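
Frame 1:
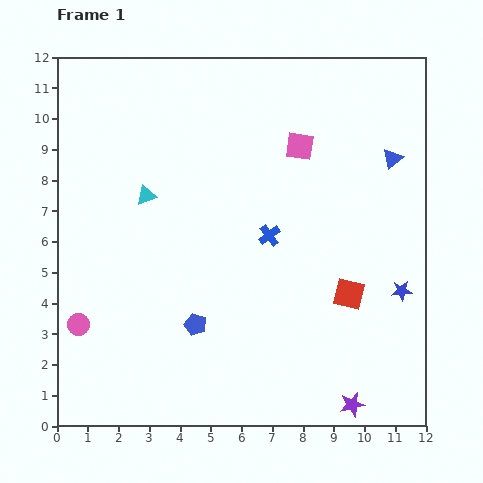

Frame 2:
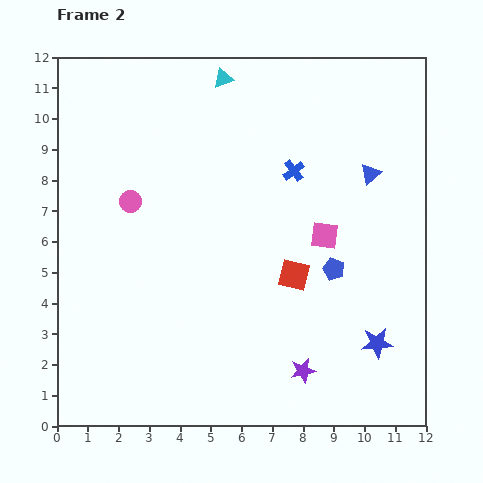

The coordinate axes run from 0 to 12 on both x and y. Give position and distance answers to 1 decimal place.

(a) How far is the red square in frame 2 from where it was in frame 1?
1.9

The red square moved from (9.5, 4.3) to (7.7, 4.9), a distance of √(1.8² + 0.6²) ≈ 1.9.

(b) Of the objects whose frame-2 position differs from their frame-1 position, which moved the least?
the blue triangle

(moved 0.9)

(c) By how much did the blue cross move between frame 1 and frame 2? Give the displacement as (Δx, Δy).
(0.8, 2.1)

The blue cross was at (6.9, 6.2) in frame 1 and (7.7, 8.3) in frame 2.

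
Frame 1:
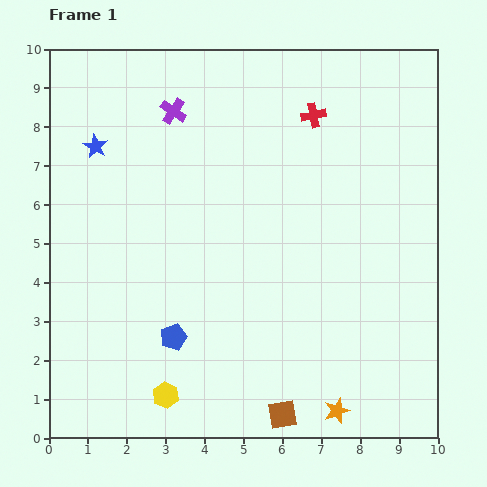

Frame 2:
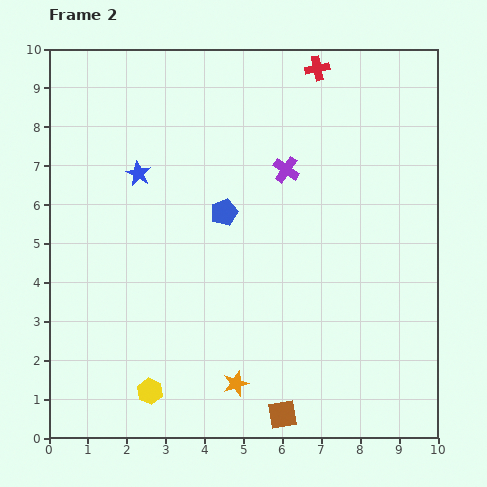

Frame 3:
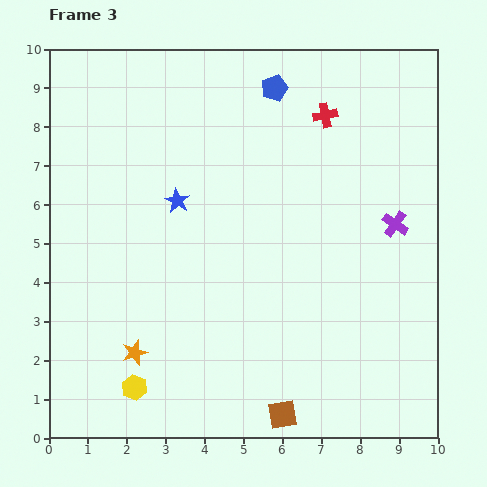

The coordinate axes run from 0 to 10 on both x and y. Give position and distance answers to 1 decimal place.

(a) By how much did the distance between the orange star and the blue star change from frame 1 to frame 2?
-3.2

Distance in frame 1: 9.2. Distance in frame 2: 6.0.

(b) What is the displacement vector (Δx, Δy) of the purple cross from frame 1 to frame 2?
(2.9, -1.5)

The purple cross was at (3.2, 8.4) in frame 1 and (6.1, 6.9) in frame 2.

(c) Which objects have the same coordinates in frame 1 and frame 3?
the brown square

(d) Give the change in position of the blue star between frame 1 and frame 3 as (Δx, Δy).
(2.1, -1.4)

The blue star was at (1.2, 7.5) in frame 1 and (3.3, 6.1) in frame 3.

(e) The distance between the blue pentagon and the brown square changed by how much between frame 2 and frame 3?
+3.0

Distance in frame 2: 5.4. Distance in frame 3: 8.4.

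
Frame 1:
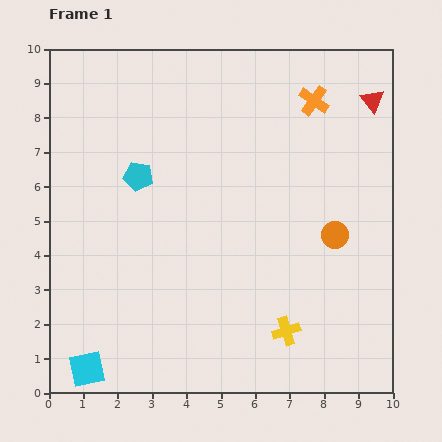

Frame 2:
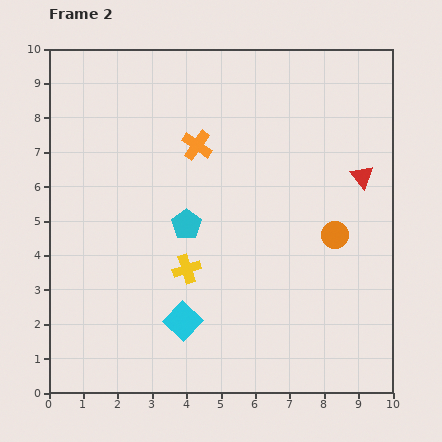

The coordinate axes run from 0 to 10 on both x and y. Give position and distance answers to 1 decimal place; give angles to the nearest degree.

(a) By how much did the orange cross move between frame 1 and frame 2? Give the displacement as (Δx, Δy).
(-3.4, -1.3)

The orange cross was at (7.7, 8.5) in frame 1 and (4.3, 7.2) in frame 2.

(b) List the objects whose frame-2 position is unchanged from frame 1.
the orange circle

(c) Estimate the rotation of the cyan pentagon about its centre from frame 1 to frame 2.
26° clockwise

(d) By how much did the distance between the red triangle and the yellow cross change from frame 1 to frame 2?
-1.4

Distance in frame 1: 7.2. Distance in frame 2: 5.8.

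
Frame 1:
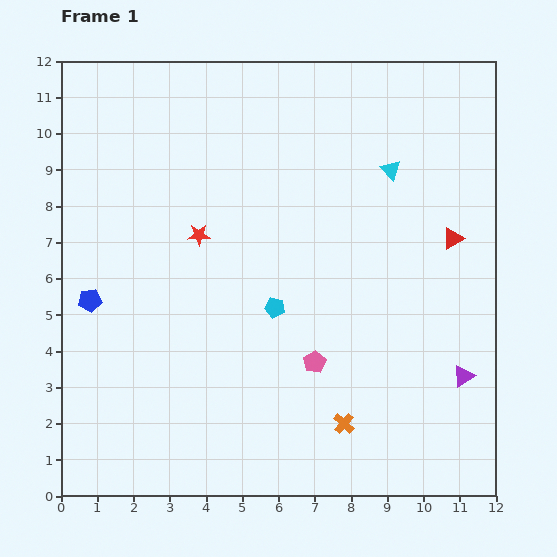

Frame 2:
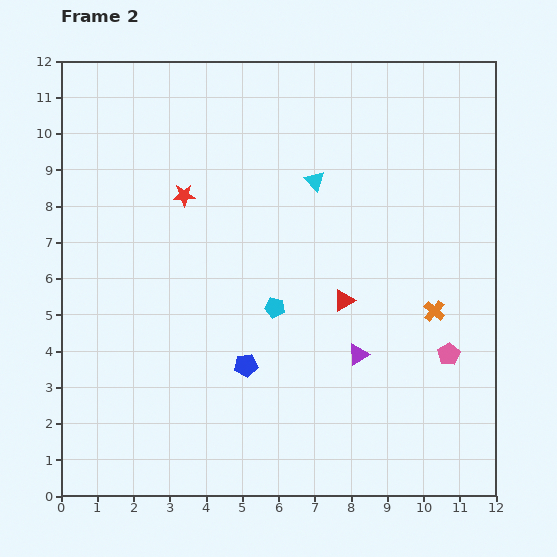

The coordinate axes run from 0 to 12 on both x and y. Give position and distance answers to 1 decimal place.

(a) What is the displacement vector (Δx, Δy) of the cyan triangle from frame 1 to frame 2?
(-2.1, -0.3)

The cyan triangle was at (9.1, 9.0) in frame 1 and (7.0, 8.7) in frame 2.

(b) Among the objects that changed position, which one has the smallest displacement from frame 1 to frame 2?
the red star

(moved 1.2)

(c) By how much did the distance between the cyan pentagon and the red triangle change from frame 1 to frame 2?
-3.4

Distance in frame 1: 5.3. Distance in frame 2: 1.9.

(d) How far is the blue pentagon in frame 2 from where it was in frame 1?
4.7

The blue pentagon moved from (0.8, 5.4) to (5.1, 3.6), a distance of √(4.3² + 1.8²) ≈ 4.7.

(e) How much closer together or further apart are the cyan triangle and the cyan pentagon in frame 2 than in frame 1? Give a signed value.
-1.3

Distance in frame 1: 5.0. Distance in frame 2: 3.7.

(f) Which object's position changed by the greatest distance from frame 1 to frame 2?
the blue pentagon

(moved 4.7; next 4.0)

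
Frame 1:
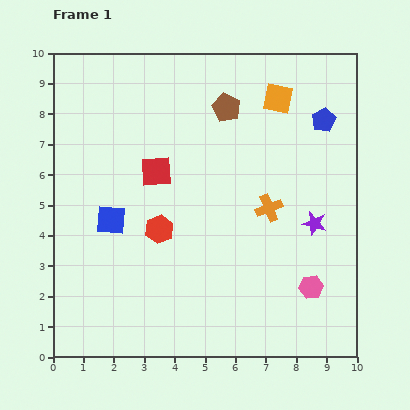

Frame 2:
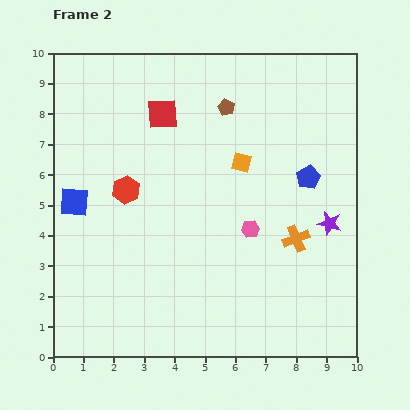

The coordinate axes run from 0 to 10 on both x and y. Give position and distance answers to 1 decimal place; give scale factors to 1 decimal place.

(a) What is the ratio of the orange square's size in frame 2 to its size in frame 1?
0.7×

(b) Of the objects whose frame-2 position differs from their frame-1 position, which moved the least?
the purple star

(moved 0.5)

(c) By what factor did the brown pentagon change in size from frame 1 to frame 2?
0.6×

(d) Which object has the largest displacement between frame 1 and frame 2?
the pink hexagon

(moved 2.8; next 2.4)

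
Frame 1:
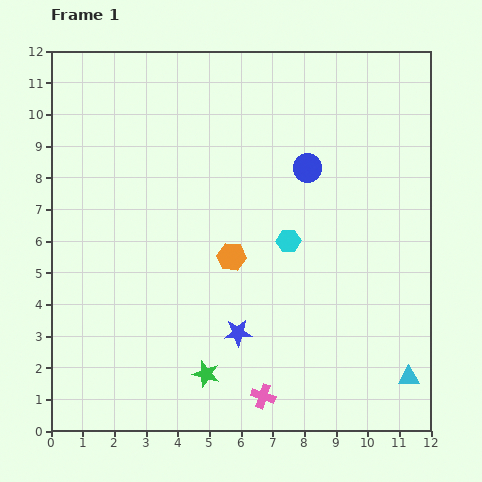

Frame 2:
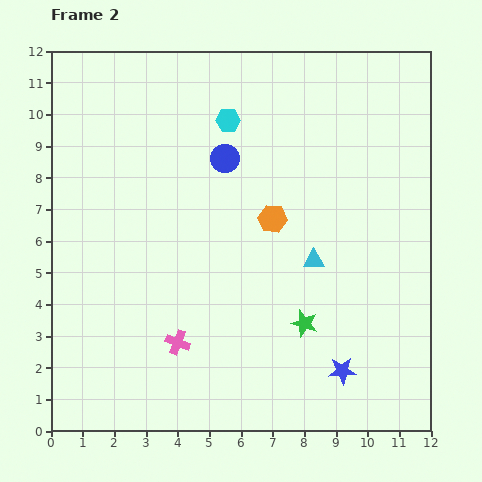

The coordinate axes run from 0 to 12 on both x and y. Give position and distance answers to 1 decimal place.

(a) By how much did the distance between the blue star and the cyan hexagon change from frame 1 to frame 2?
+5.4

Distance in frame 1: 3.3. Distance in frame 2: 8.7.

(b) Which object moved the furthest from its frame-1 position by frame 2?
the cyan triangle

(moved 4.8; next 4.2)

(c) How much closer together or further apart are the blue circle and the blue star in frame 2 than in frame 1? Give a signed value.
+2.1

Distance in frame 1: 5.6. Distance in frame 2: 7.7.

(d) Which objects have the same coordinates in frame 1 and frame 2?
none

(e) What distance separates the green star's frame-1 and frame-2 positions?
3.5

The green star moved from (4.9, 1.8) to (8.0, 3.4), a distance of √(3.1² + 1.6²) ≈ 3.5.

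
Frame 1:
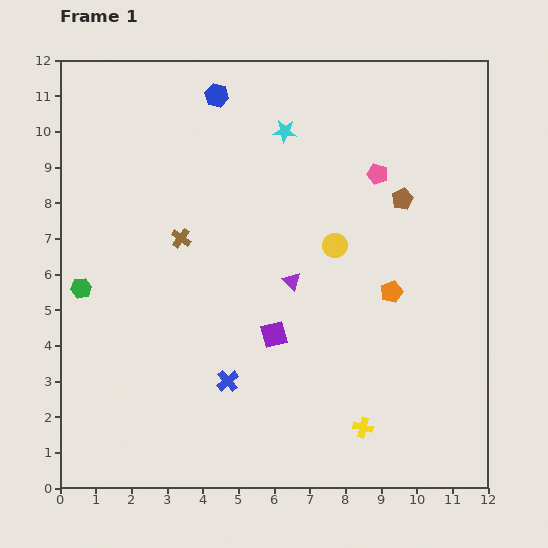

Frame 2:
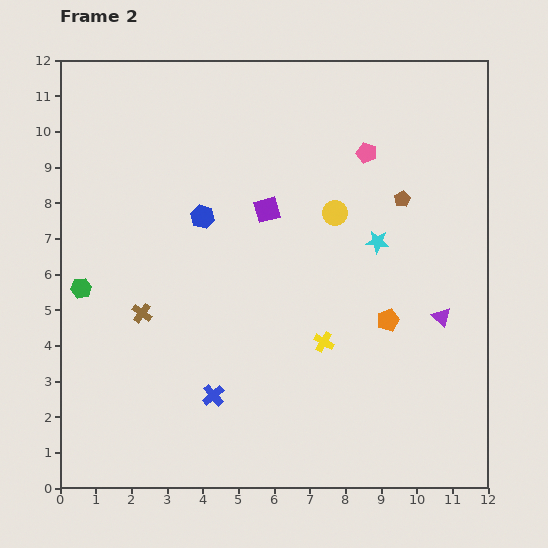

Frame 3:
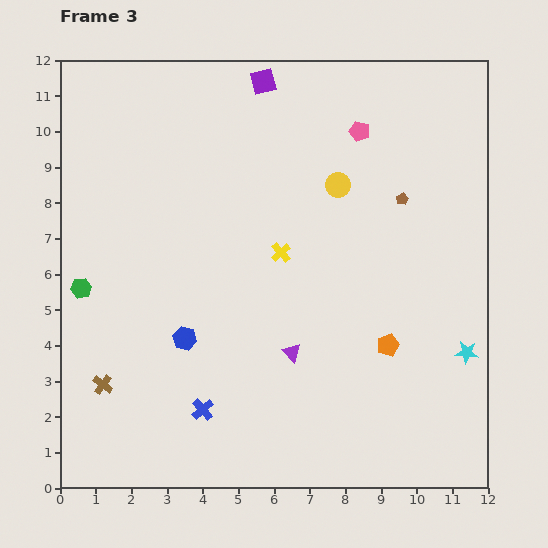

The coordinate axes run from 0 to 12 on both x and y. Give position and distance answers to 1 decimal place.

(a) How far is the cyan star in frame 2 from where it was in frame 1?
4.0

The cyan star moved from (6.3, 10.0) to (8.9, 6.9), a distance of √(2.6² + 3.1²) ≈ 4.0.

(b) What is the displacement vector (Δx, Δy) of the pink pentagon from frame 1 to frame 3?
(-0.5, 1.2)

The pink pentagon was at (8.9, 8.8) in frame 1 and (8.4, 10.0) in frame 3.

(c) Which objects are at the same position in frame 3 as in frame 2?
the green hexagon, the brown pentagon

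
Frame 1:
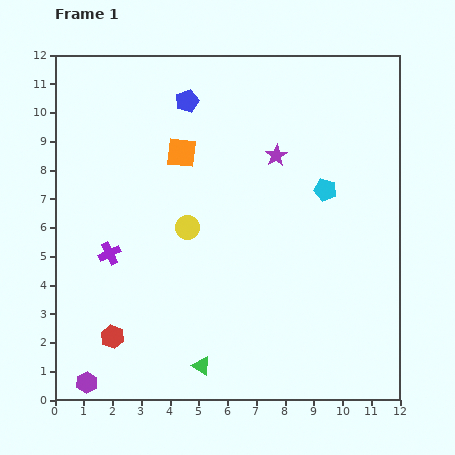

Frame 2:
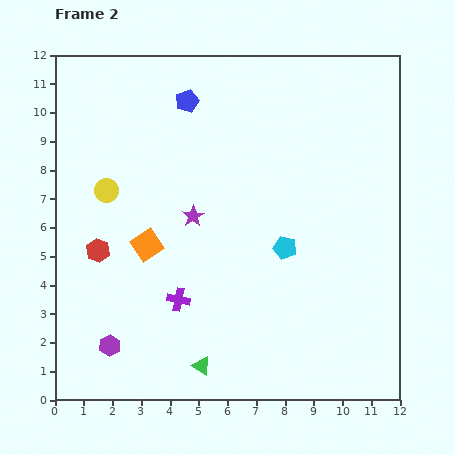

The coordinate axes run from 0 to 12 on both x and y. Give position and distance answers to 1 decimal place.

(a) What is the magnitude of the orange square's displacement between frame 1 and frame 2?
3.4

The orange square moved from (4.4, 8.6) to (3.2, 5.4), a distance of √(1.2² + 3.2²) ≈ 3.4.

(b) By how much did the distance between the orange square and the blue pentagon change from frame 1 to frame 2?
+3.4

Distance in frame 1: 1.8. Distance in frame 2: 5.2.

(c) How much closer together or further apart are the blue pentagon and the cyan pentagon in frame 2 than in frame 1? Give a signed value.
+0.4

Distance in frame 1: 5.7. Distance in frame 2: 6.1.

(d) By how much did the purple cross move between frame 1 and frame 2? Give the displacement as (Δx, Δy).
(2.4, -1.6)

The purple cross was at (1.9, 5.1) in frame 1 and (4.3, 3.5) in frame 2.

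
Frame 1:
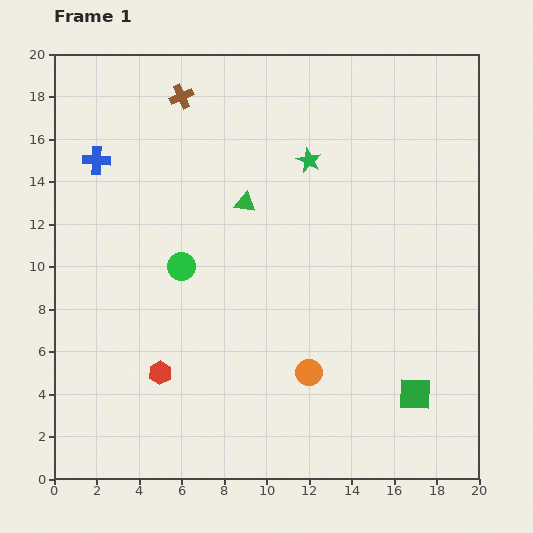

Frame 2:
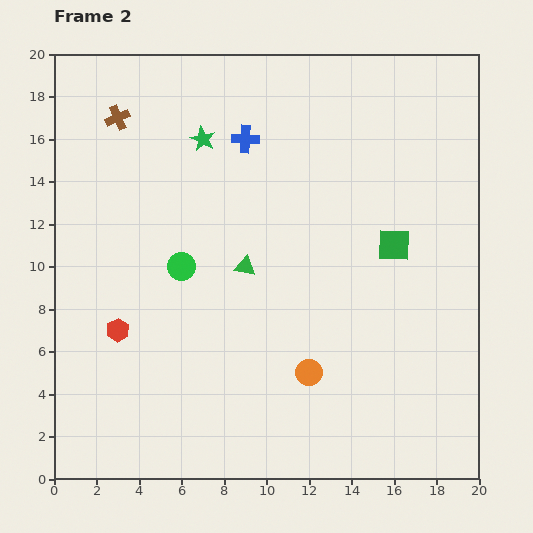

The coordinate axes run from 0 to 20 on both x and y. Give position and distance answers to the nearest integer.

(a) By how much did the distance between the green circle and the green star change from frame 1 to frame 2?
-2

Distance in frame 1: 8. Distance in frame 2: 6.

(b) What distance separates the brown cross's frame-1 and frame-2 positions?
3

The brown cross moved from (6, 18) to (3, 17), a distance of √(3² + 1²) ≈ 3.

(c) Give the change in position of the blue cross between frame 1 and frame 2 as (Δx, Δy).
(7, 1)

The blue cross was at (2, 15) in frame 1 and (9, 16) in frame 2.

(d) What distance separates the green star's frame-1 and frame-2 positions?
5

The green star moved from (12, 15) to (7, 16), a distance of √(5² + 1²) ≈ 5.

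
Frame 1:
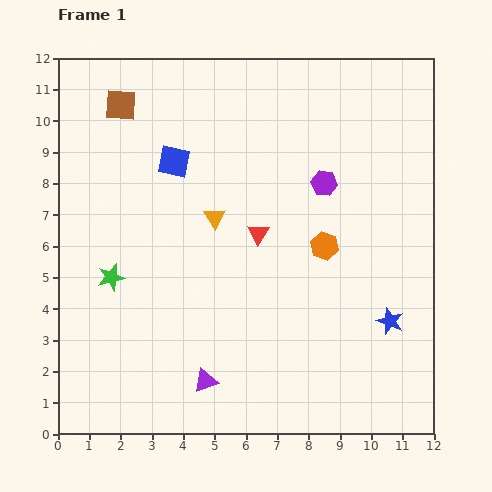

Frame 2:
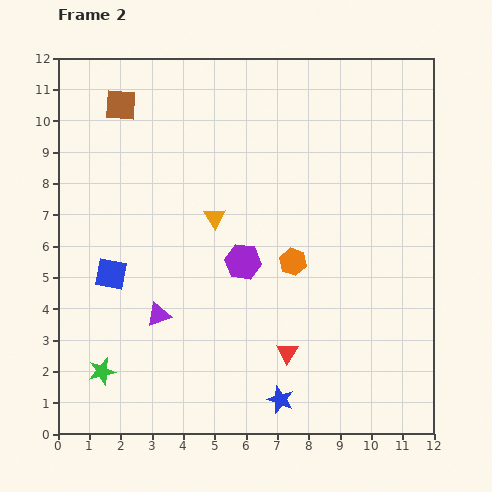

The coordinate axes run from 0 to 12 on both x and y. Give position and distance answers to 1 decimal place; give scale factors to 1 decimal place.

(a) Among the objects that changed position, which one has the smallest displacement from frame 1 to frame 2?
the orange hexagon

(moved 1.1)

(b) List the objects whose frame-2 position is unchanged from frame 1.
the orange triangle, the brown square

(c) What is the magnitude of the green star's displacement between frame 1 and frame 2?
3.0

The green star moved from (1.7, 5.0) to (1.4, 2.0), a distance of √(0.3² + 3.0²) ≈ 3.0.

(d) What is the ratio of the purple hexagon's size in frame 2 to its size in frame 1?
1.4×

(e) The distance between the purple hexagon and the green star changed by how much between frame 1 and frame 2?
-1.7

Distance in frame 1: 7.4. Distance in frame 2: 5.7.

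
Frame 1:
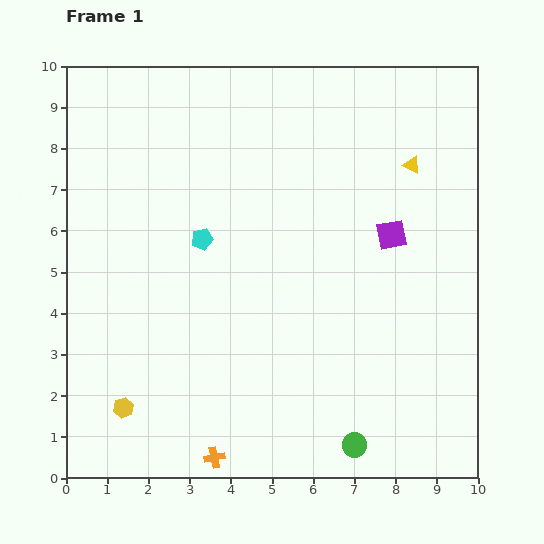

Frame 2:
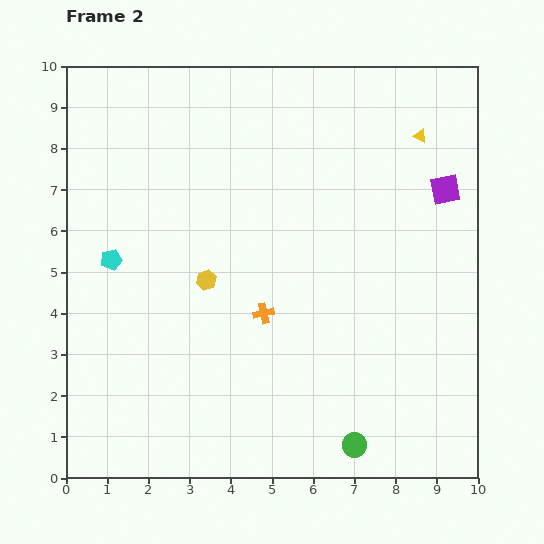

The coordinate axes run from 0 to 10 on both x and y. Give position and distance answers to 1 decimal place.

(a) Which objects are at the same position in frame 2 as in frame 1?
the green circle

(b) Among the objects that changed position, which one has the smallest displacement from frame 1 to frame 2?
the yellow triangle

(moved 0.7)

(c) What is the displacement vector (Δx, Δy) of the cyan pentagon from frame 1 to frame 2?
(-2.2, -0.5)

The cyan pentagon was at (3.3, 5.8) in frame 1 and (1.1, 5.3) in frame 2.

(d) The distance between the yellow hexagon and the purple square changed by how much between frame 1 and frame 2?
-1.5

Distance in frame 1: 7.7. Distance in frame 2: 6.2.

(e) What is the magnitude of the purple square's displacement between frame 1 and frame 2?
1.7

The purple square moved from (7.9, 5.9) to (9.2, 7.0), a distance of √(1.3² + 1.1²) ≈ 1.7.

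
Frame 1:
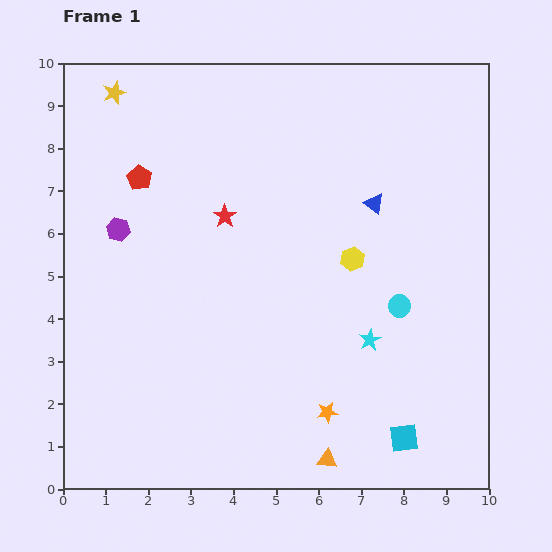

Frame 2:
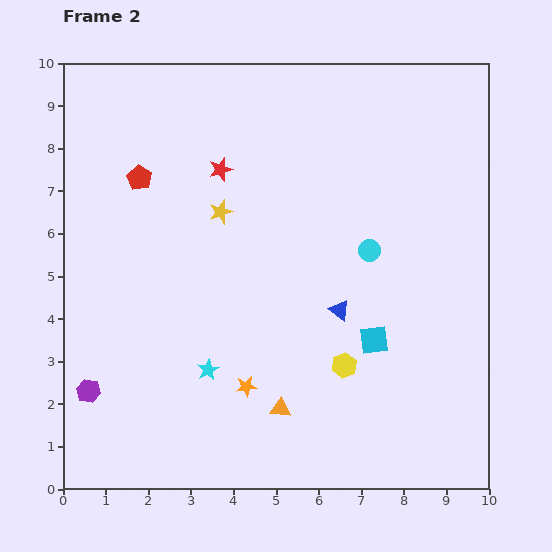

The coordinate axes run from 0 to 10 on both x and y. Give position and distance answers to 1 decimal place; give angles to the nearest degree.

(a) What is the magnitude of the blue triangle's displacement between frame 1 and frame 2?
2.6

The blue triangle moved from (7.3, 6.7) to (6.5, 4.2), a distance of √(0.8² + 2.5²) ≈ 2.6.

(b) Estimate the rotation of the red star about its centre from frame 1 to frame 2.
20° clockwise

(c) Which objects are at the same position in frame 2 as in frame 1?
the red pentagon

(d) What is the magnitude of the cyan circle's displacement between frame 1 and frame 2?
1.5

The cyan circle moved from (7.9, 4.3) to (7.2, 5.6), a distance of √(0.7² + 1.3²) ≈ 1.5.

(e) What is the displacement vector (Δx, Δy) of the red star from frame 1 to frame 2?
(-0.1, 1.1)

The red star was at (3.8, 6.4) in frame 1 and (3.7, 7.5) in frame 2.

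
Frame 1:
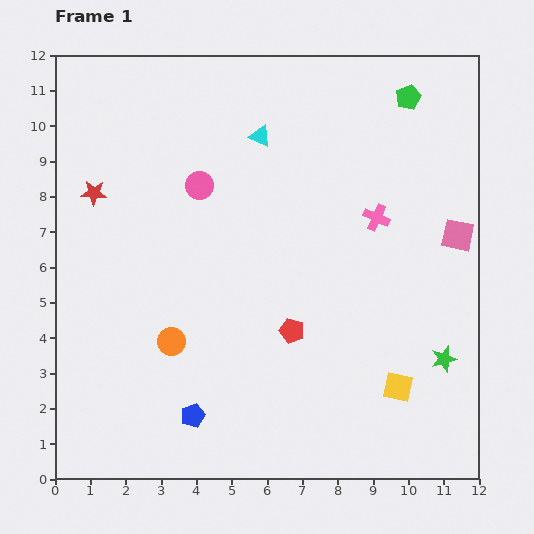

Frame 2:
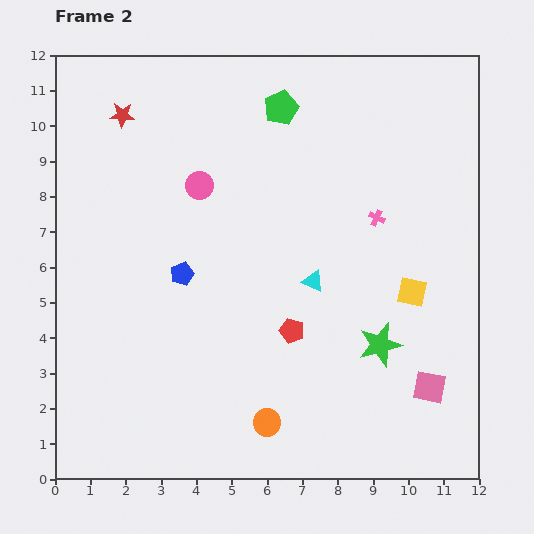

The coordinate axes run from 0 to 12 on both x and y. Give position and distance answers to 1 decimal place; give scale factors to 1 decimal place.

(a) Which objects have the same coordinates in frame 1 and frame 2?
the pink cross, the red pentagon, the pink circle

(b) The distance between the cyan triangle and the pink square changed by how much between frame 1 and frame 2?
-1.8

Distance in frame 1: 6.3. Distance in frame 2: 4.5.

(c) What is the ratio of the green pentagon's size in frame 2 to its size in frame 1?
1.4×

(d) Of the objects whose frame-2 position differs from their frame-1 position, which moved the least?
the green star

(moved 1.8)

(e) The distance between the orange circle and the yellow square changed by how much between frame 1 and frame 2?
-1.0

Distance in frame 1: 6.5. Distance in frame 2: 5.5.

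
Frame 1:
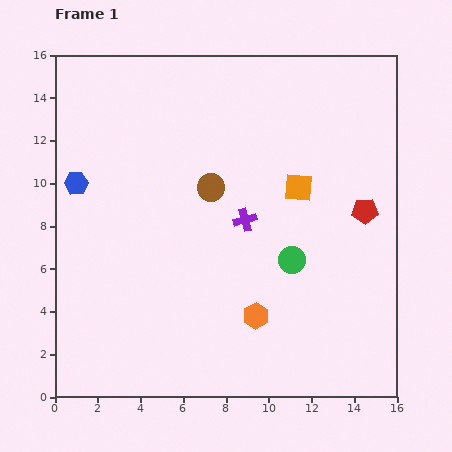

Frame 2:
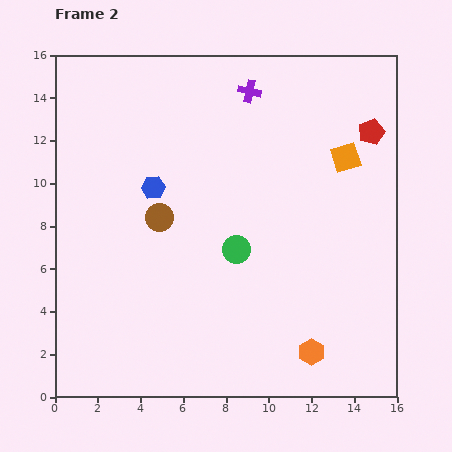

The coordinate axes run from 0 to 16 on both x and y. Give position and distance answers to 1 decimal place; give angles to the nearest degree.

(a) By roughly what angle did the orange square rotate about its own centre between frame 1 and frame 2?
21° counter-clockwise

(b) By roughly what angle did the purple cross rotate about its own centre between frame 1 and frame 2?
29° clockwise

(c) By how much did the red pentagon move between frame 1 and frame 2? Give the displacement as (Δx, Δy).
(0.3, 3.7)

The red pentagon was at (14.5, 8.7) in frame 1 and (14.8, 12.4) in frame 2.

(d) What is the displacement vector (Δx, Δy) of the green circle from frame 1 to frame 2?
(-2.6, 0.5)

The green circle was at (11.1, 6.4) in frame 1 and (8.5, 6.9) in frame 2.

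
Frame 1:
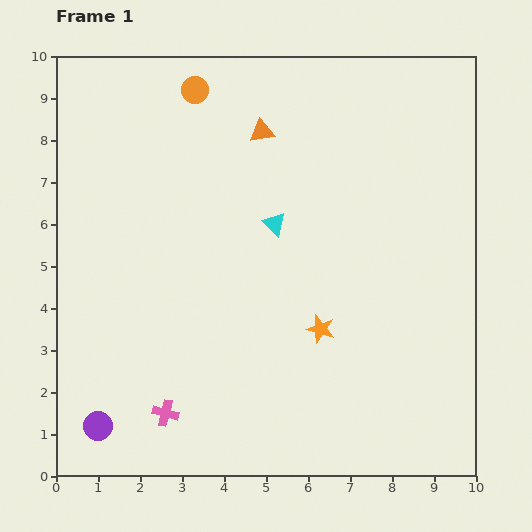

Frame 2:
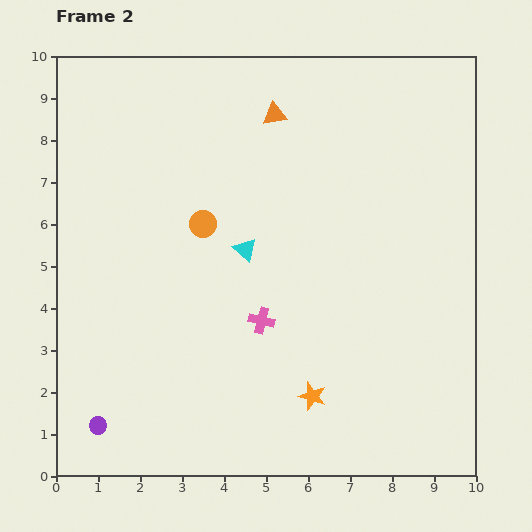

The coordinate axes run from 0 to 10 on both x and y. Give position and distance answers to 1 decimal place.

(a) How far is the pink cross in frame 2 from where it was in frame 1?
3.2

The pink cross moved from (2.6, 1.5) to (4.9, 3.7), a distance of √(2.3² + 2.2²) ≈ 3.2.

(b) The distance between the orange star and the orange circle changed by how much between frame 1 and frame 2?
-1.5

Distance in frame 1: 6.4. Distance in frame 2: 4.9.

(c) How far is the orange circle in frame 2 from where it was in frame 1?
3.2

The orange circle moved from (3.3, 9.2) to (3.5, 6.0), a distance of √(0.2² + 3.2²) ≈ 3.2.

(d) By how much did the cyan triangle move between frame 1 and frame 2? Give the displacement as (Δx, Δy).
(-0.7, -0.6)

The cyan triangle was at (5.2, 6.0) in frame 1 and (4.5, 5.4) in frame 2.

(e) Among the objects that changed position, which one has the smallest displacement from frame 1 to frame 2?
the orange triangle

(moved 0.5)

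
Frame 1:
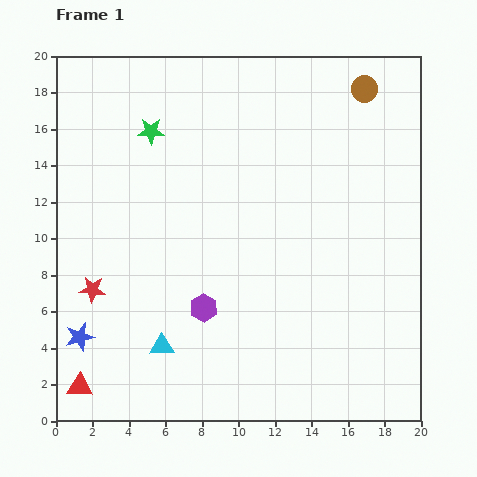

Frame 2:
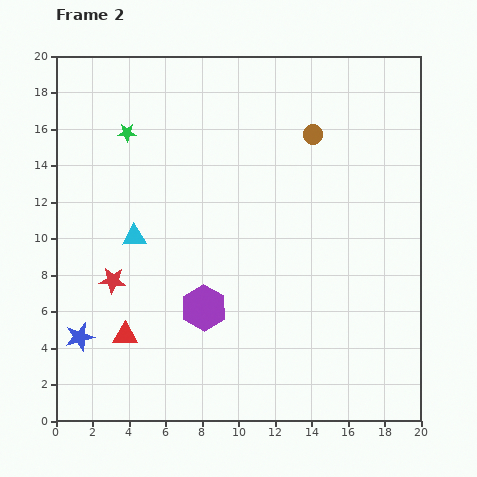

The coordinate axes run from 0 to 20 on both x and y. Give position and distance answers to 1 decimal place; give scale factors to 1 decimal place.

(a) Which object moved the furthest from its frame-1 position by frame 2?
the cyan triangle

(moved 6.2; next 3.8)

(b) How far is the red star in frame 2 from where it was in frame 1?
1.2

The red star moved from (2.0, 7.2) to (3.1, 7.7), a distance of √(1.1² + 0.5²) ≈ 1.2.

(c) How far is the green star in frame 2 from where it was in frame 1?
1.3

The green star moved from (5.2, 15.9) to (3.9, 15.8), a distance of √(1.3² + 0.1²) ≈ 1.3.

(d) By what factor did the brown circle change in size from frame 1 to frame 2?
0.7×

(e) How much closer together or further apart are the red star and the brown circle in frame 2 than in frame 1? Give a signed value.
-4.9

Distance in frame 1: 18.5. Distance in frame 2: 13.6.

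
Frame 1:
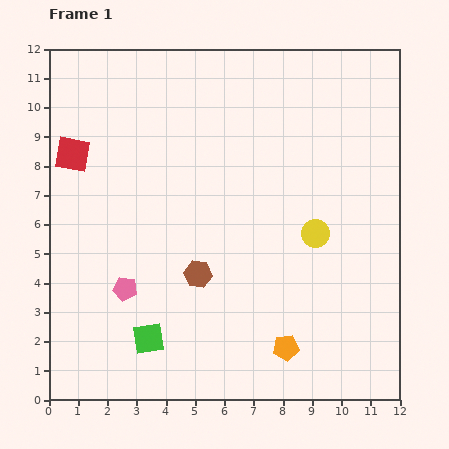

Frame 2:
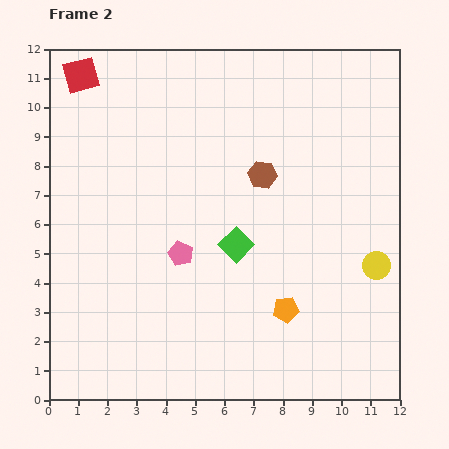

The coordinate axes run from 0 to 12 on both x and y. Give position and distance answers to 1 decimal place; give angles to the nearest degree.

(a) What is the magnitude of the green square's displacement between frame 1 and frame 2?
4.4

The green square moved from (3.4, 2.1) to (6.4, 5.3), a distance of √(3.0² + 3.2²) ≈ 4.4.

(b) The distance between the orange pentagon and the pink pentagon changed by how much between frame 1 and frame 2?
-1.8

Distance in frame 1: 5.9. Distance in frame 2: 4.1.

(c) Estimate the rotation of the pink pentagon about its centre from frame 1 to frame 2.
15° clockwise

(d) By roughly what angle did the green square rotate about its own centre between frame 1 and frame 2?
35° counter-clockwise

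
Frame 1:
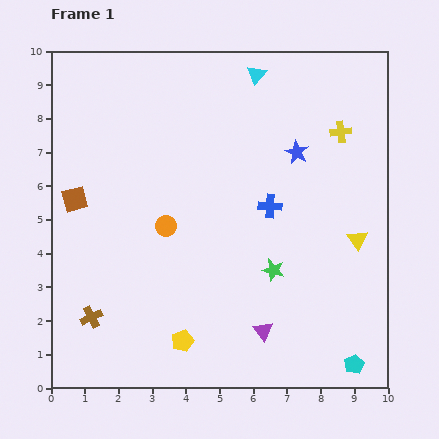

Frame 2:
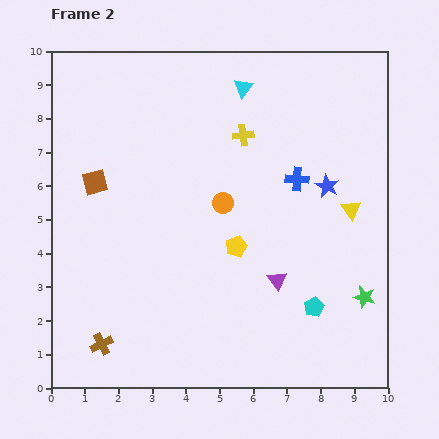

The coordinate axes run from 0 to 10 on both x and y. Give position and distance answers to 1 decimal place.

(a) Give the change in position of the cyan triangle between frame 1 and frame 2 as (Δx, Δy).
(-0.4, -0.4)

The cyan triangle was at (6.1, 9.3) in frame 1 and (5.7, 8.9) in frame 2.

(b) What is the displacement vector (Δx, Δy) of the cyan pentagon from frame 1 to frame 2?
(-1.2, 1.7)

The cyan pentagon was at (9.0, 0.7) in frame 1 and (7.8, 2.4) in frame 2.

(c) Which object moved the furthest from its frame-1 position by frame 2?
the yellow pentagon

(moved 3.2; next 2.9)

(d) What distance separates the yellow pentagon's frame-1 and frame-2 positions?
3.2

The yellow pentagon moved from (3.9, 1.4) to (5.5, 4.2), a distance of √(1.6² + 2.8²) ≈ 3.2.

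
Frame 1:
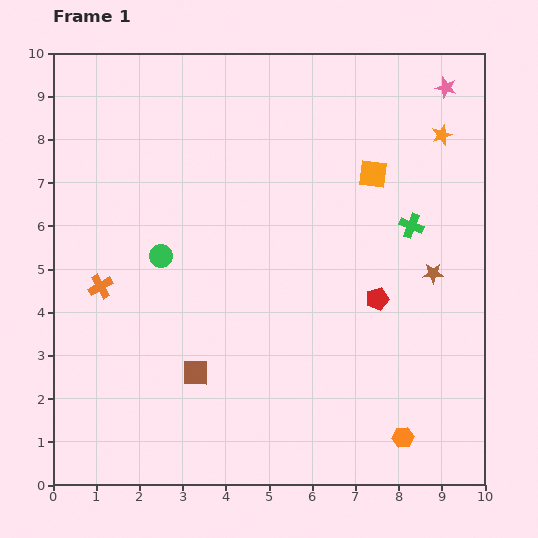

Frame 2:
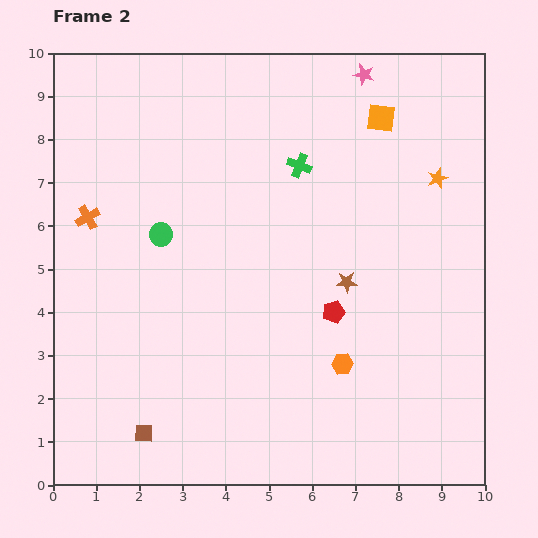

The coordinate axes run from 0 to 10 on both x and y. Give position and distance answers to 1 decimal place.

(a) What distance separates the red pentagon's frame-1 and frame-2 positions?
1.0

The red pentagon moved from (7.5, 4.3) to (6.5, 4.0), a distance of √(1.0² + 0.3²) ≈ 1.0.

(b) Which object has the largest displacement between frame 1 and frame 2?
the green cross

(moved 3.0; next 2.2)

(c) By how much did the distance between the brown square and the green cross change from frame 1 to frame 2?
+1.2

Distance in frame 1: 6.0. Distance in frame 2: 7.2.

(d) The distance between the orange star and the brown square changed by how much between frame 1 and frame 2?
+1.1

Distance in frame 1: 7.9. Distance in frame 2: 9.0.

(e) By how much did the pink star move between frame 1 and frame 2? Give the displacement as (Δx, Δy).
(-1.9, 0.3)

The pink star was at (9.1, 9.2) in frame 1 and (7.2, 9.5) in frame 2.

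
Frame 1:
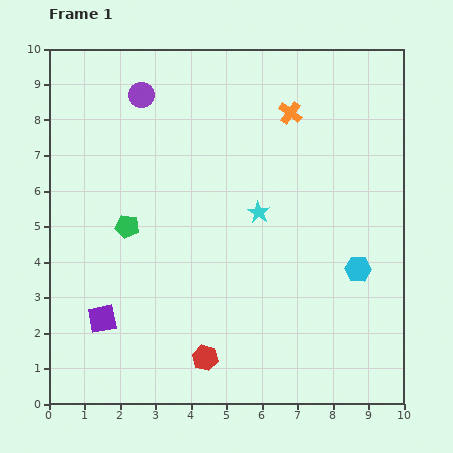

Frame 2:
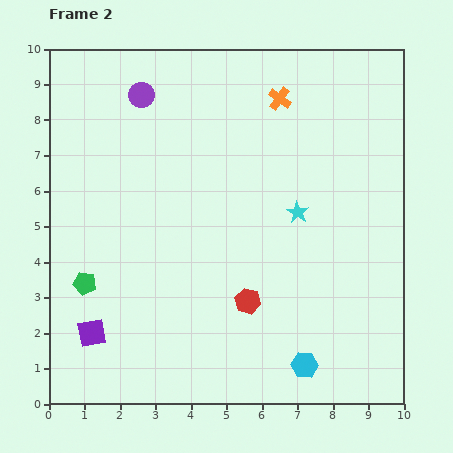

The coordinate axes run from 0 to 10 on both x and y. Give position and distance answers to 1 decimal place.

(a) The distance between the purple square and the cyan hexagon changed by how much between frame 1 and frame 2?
-1.2

Distance in frame 1: 7.3. Distance in frame 2: 6.1.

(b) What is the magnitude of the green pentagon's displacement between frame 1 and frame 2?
2.0

The green pentagon moved from (2.2, 5.0) to (1.0, 3.4), a distance of √(1.2² + 1.6²) ≈ 2.0.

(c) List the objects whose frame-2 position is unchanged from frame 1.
the purple circle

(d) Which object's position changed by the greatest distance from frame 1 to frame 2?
the cyan hexagon

(moved 3.1; next 2.0)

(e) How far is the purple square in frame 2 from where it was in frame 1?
0.5

The purple square moved from (1.5, 2.4) to (1.2, 2.0), a distance of √(0.3² + 0.4²) ≈ 0.5.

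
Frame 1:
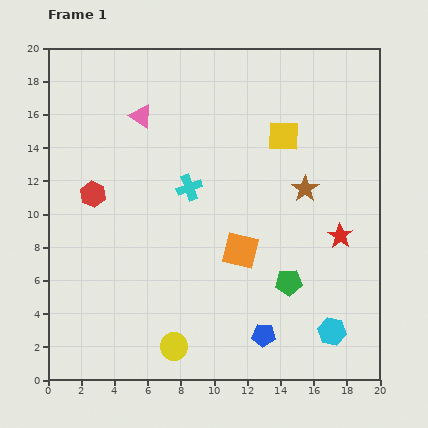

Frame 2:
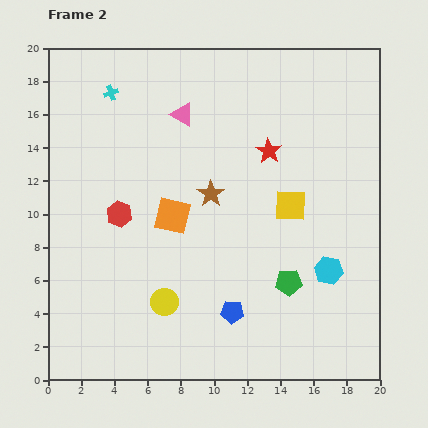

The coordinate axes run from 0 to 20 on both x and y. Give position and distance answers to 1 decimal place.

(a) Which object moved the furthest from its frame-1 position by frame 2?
the cyan cross

(moved 7.4; next 6.7)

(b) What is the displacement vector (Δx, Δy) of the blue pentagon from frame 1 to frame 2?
(-1.9, 1.4)

The blue pentagon was at (13.0, 2.7) in frame 1 and (11.1, 4.1) in frame 2.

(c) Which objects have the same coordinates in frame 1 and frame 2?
the green pentagon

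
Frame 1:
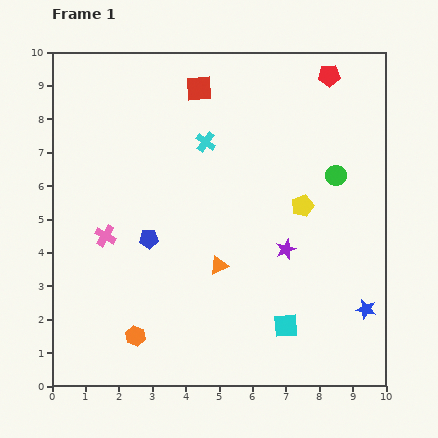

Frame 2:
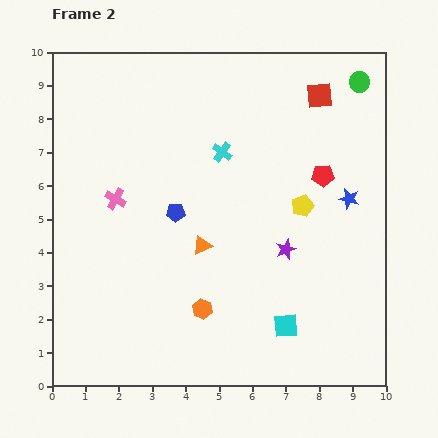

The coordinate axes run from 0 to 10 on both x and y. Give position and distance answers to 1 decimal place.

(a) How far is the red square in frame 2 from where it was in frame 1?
3.6

The red square moved from (4.4, 8.9) to (8.0, 8.7), a distance of √(3.6² + 0.2²) ≈ 3.6.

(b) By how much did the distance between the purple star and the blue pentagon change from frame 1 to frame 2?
-0.6

Distance in frame 1: 4.1. Distance in frame 2: 3.5.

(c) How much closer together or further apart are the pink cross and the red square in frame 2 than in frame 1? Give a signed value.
+1.6

Distance in frame 1: 5.2. Distance in frame 2: 6.8.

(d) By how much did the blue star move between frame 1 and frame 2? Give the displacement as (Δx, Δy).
(-0.5, 3.3)

The blue star was at (9.4, 2.3) in frame 1 and (8.9, 5.6) in frame 2.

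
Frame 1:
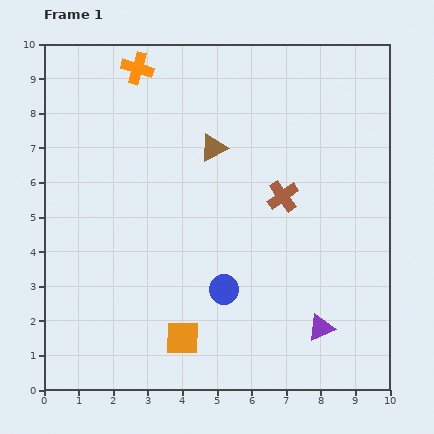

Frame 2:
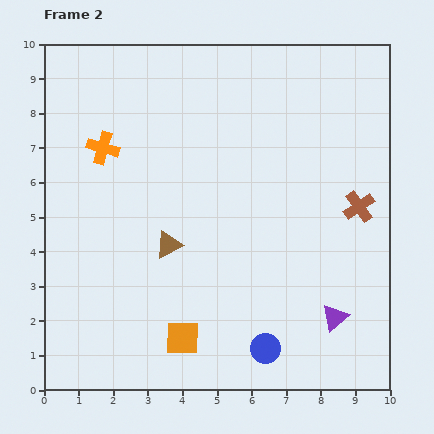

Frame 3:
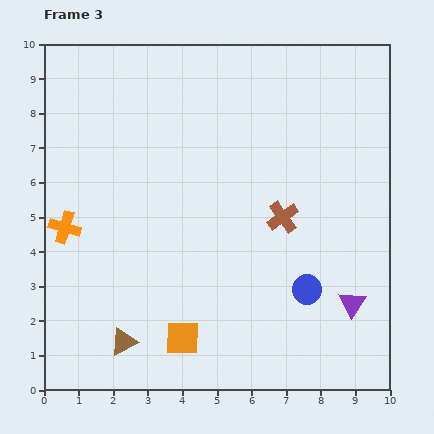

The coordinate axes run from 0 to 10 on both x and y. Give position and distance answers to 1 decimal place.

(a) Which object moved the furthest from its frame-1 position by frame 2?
the brown triangle

(moved 3.1; next 2.5)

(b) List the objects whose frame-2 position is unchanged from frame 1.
the orange square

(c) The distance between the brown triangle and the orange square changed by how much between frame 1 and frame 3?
-3.9

Distance in frame 1: 5.6. Distance in frame 3: 1.7.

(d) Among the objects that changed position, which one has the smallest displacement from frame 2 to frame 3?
the purple triangle

(moved 0.6)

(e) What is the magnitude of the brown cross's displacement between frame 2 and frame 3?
2.2

The brown cross moved from (9.1, 5.3) to (6.9, 5.0), a distance of √(2.2² + 0.3²) ≈ 2.2.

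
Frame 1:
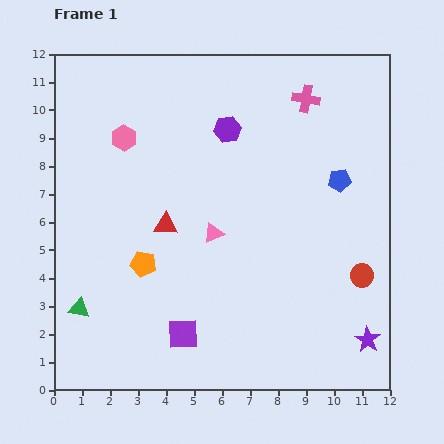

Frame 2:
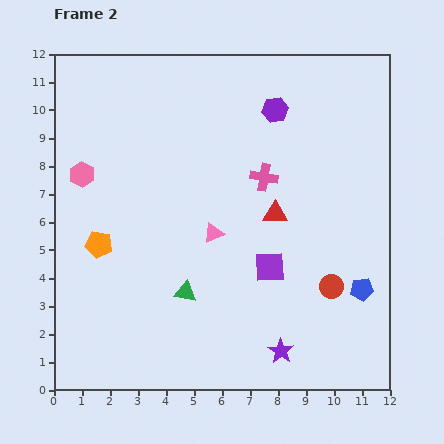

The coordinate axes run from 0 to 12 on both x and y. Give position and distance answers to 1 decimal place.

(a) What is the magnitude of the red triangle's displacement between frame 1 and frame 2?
3.9

The red triangle moved from (4.0, 5.9) to (7.9, 6.3), a distance of √(3.9² + 0.4²) ≈ 3.9.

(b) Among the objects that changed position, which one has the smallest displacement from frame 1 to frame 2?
the red circle

(moved 1.2)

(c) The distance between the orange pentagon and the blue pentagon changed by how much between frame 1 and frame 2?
+1.9

Distance in frame 1: 7.6. Distance in frame 2: 9.5.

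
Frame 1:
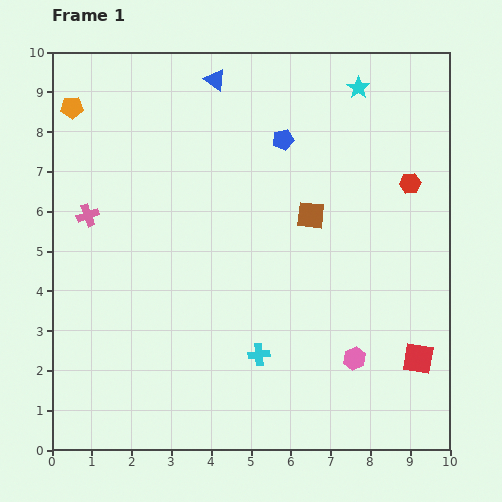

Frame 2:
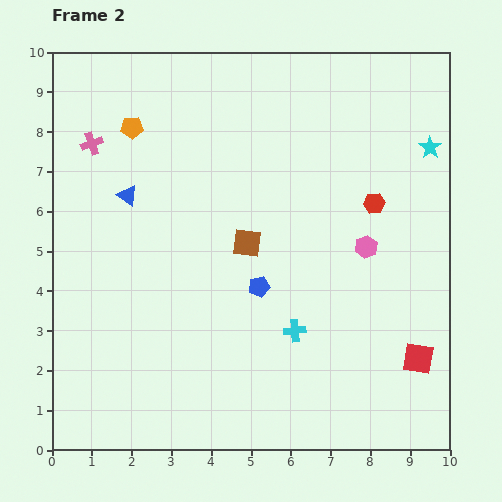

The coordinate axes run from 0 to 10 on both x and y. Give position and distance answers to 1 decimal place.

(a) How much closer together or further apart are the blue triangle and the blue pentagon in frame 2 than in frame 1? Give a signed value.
+1.7

Distance in frame 1: 2.3. Distance in frame 2: 4.0.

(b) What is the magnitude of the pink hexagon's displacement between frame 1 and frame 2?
2.8

The pink hexagon moved from (7.6, 2.3) to (7.9, 5.1), a distance of √(0.3² + 2.8²) ≈ 2.8.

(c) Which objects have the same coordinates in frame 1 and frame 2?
the red square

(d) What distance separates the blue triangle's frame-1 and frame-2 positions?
3.6

The blue triangle moved from (4.1, 9.3) to (1.9, 6.4), a distance of √(2.2² + 2.9²) ≈ 3.6.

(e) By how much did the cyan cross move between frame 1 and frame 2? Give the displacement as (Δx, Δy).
(0.9, 0.6)

The cyan cross was at (5.2, 2.4) in frame 1 and (6.1, 3.0) in frame 2.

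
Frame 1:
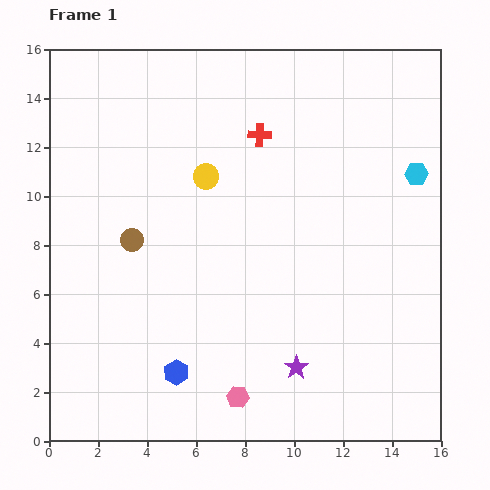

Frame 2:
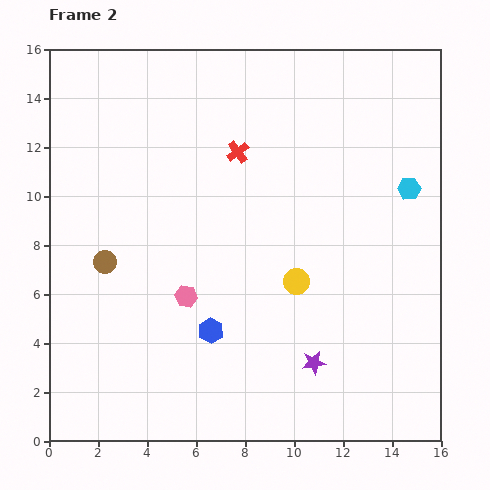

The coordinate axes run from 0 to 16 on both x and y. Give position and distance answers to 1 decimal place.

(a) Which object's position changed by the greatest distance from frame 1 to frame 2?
the yellow circle

(moved 5.7; next 4.6)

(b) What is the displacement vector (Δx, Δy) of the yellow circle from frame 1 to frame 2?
(3.7, -4.3)

The yellow circle was at (6.4, 10.8) in frame 1 and (10.1, 6.5) in frame 2.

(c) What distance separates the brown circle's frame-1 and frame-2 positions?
1.4

The brown circle moved from (3.4, 8.2) to (2.3, 7.3), a distance of √(1.1² + 0.9²) ≈ 1.4.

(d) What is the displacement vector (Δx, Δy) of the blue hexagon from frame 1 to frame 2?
(1.4, 1.7)

The blue hexagon was at (5.2, 2.8) in frame 1 and (6.6, 4.5) in frame 2.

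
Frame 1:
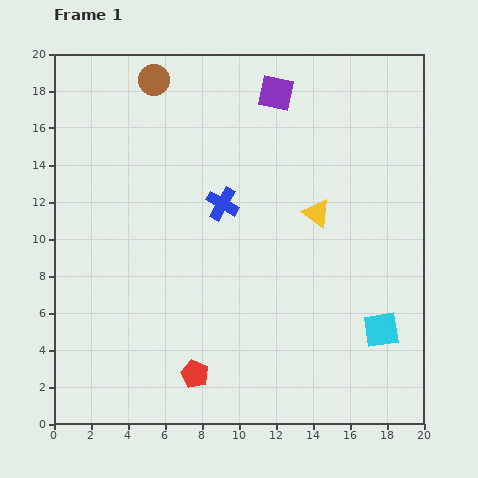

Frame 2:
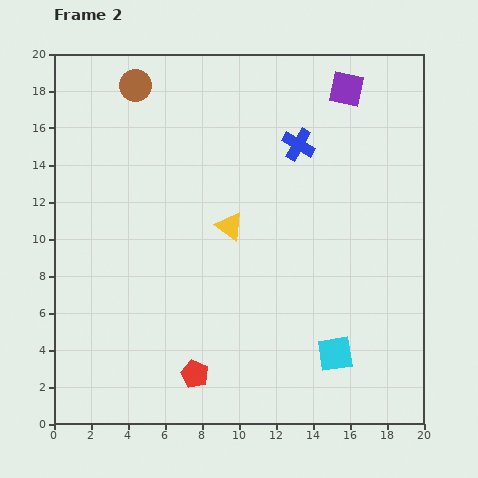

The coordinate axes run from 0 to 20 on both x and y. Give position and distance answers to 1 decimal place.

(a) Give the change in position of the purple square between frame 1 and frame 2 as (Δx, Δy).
(3.8, 0.2)

The purple square was at (12.0, 17.9) in frame 1 and (15.8, 18.1) in frame 2.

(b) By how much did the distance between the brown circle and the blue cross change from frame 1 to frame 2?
+1.7

Distance in frame 1: 7.7. Distance in frame 2: 9.4.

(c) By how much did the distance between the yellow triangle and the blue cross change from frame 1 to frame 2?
+0.6

Distance in frame 1: 5.1. Distance in frame 2: 5.7.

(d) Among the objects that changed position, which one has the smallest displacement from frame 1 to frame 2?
the brown circle

(moved 1.0)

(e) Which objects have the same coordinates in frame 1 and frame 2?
the red pentagon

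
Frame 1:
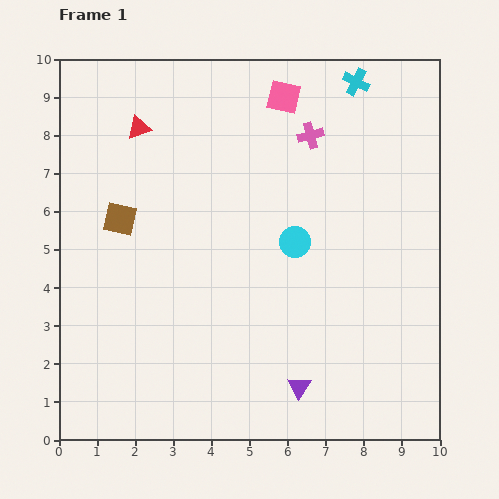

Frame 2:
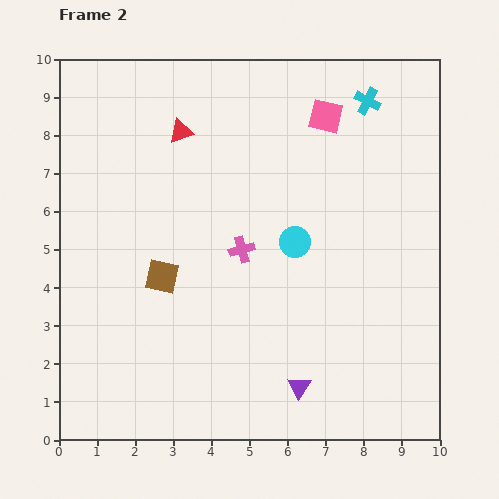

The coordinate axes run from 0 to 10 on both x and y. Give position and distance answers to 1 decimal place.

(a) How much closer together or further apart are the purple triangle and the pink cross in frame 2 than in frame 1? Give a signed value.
-2.7

Distance in frame 1: 6.6. Distance in frame 2: 3.9.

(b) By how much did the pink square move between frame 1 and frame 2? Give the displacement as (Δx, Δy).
(1.1, -0.5)

The pink square was at (5.9, 9.0) in frame 1 and (7.0, 8.5) in frame 2.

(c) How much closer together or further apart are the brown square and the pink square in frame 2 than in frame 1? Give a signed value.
+0.6

Distance in frame 1: 5.4. Distance in frame 2: 6.0.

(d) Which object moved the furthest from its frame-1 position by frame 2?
the pink cross

(moved 3.5; next 1.9)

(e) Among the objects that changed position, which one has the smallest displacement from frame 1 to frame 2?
the cyan cross

(moved 0.6)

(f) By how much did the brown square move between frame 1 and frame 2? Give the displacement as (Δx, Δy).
(1.1, -1.5)

The brown square was at (1.6, 5.8) in frame 1 and (2.7, 4.3) in frame 2.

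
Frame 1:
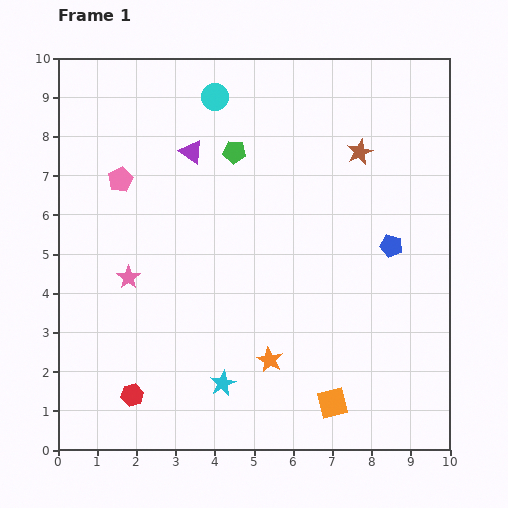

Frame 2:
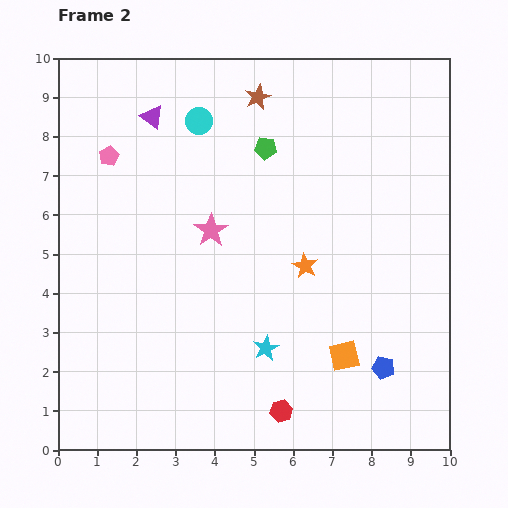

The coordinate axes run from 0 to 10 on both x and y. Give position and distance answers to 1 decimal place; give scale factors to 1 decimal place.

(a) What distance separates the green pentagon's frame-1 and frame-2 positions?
0.8

The green pentagon moved from (4.5, 7.6) to (5.3, 7.7), a distance of √(0.8² + 0.1²) ≈ 0.8.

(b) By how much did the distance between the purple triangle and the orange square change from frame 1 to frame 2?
+0.5

Distance in frame 1: 7.3. Distance in frame 2: 7.8.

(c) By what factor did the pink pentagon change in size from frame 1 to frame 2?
0.8×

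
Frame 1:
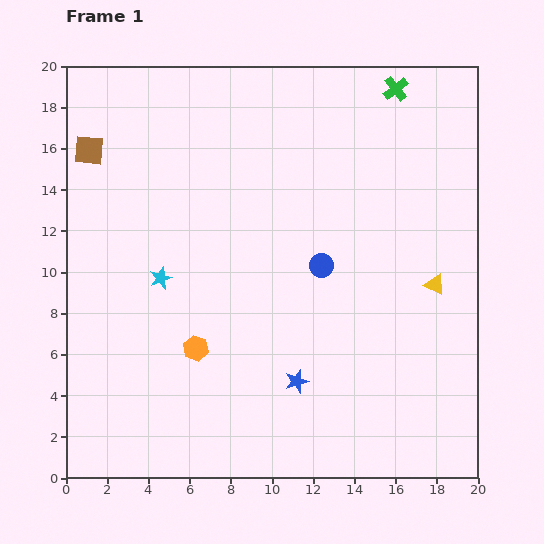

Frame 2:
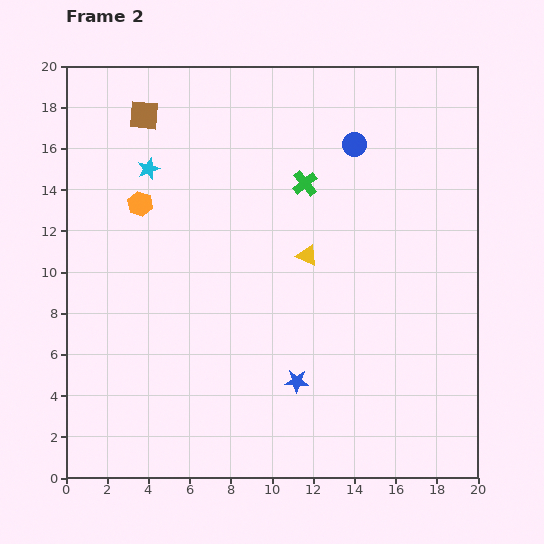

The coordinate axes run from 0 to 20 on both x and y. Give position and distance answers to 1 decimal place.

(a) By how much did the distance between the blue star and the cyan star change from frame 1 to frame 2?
+4.3

Distance in frame 1: 8.3. Distance in frame 2: 12.6.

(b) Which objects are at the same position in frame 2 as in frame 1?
the blue star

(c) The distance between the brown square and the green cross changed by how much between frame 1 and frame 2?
-6.7

Distance in frame 1: 15.2. Distance in frame 2: 8.5.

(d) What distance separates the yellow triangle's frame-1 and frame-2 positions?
6.4

The yellow triangle moved from (17.9, 9.4) to (11.7, 10.8), a distance of √(6.2² + 1.4²) ≈ 6.4.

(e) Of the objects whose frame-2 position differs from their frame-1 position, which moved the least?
the brown square

(moved 3.2)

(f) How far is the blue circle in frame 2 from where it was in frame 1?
6.1

The blue circle moved from (12.4, 10.3) to (14.0, 16.2), a distance of √(1.6² + 5.9²) ≈ 6.1.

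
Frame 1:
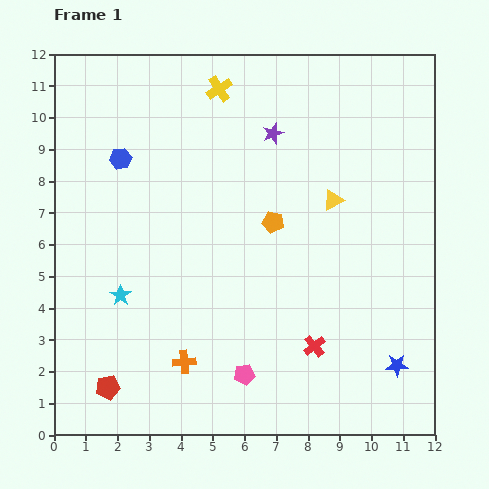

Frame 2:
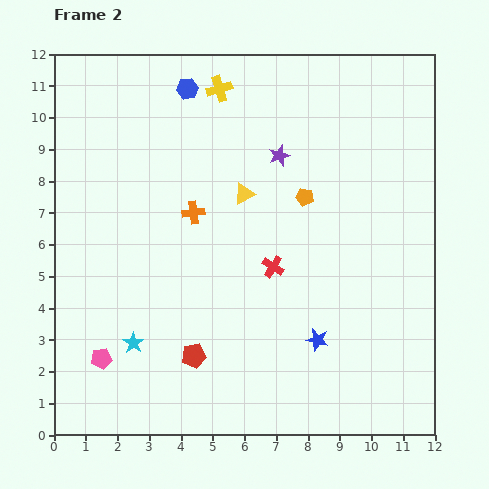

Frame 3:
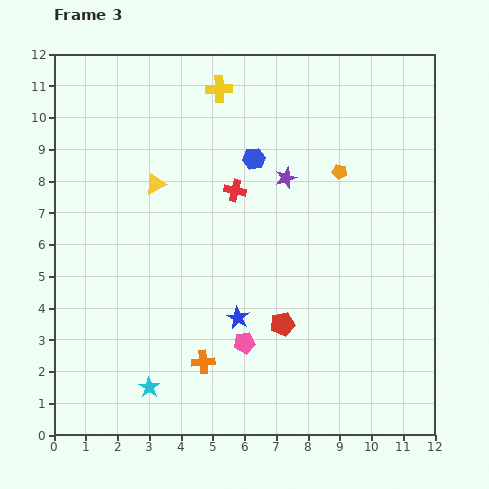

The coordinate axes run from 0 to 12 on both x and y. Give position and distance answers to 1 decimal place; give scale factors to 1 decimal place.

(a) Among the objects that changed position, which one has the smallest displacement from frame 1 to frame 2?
the purple star

(moved 0.7)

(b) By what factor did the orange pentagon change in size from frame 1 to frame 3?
0.7×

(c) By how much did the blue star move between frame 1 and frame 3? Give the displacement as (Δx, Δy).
(-5.0, 1.5)

The blue star was at (10.8, 2.2) in frame 1 and (5.8, 3.7) in frame 3.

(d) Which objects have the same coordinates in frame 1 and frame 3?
the yellow cross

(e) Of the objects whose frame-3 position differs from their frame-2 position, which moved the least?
the purple star

(moved 0.7)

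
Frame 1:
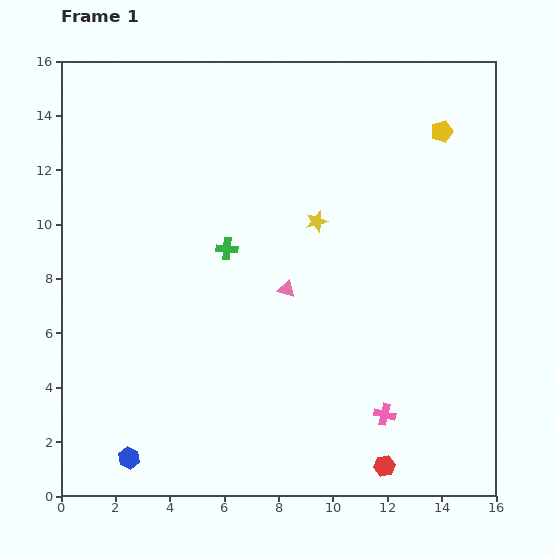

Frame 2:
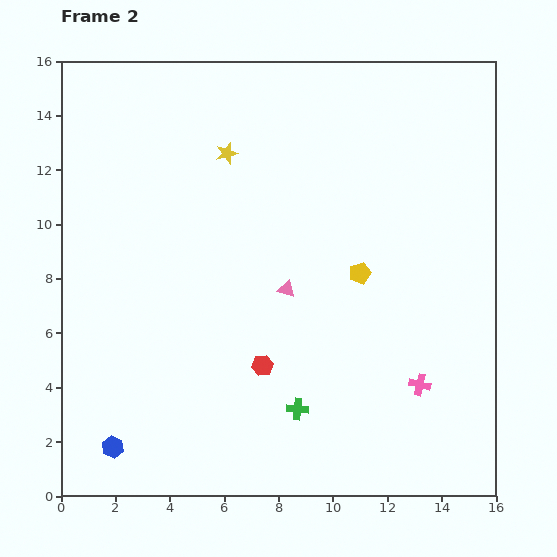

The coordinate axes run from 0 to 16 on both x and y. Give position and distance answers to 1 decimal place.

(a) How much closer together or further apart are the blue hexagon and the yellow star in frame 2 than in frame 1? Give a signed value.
+0.5

Distance in frame 1: 11.1. Distance in frame 2: 11.6.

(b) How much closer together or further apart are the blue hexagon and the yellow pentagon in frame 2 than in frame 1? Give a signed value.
-5.5

Distance in frame 1: 16.6. Distance in frame 2: 11.1.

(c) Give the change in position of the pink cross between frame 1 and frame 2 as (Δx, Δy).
(1.3, 1.1)

The pink cross was at (11.9, 3.0) in frame 1 and (13.2, 4.1) in frame 2.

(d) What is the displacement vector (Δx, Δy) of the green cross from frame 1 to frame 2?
(2.6, -5.9)

The green cross was at (6.1, 9.1) in frame 1 and (8.7, 3.2) in frame 2.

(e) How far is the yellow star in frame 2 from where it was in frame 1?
4.1

The yellow star moved from (9.4, 10.1) to (6.1, 12.6), a distance of √(3.3² + 2.5²) ≈ 4.1.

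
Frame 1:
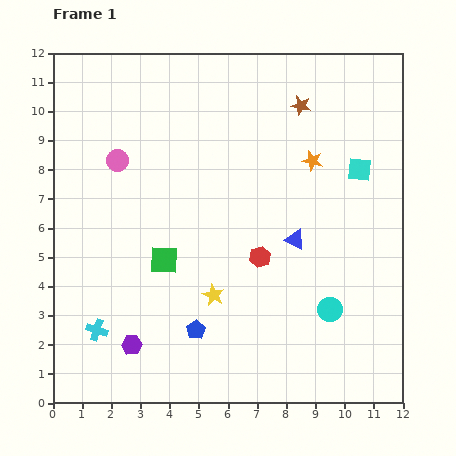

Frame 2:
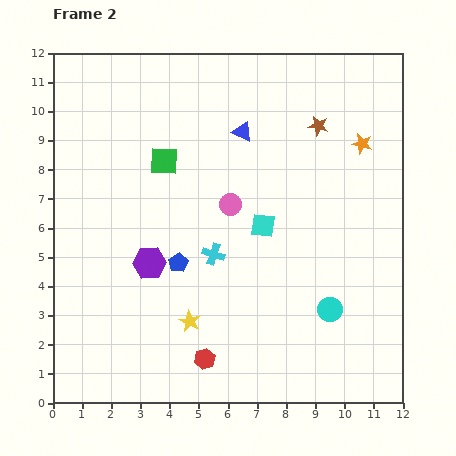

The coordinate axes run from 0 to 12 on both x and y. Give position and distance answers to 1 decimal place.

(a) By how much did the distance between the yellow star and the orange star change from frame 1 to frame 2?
+2.8

Distance in frame 1: 5.7. Distance in frame 2: 8.5.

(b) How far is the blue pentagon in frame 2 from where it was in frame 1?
2.4

The blue pentagon moved from (4.9, 2.5) to (4.3, 4.8), a distance of √(0.6² + 2.3²) ≈ 2.4.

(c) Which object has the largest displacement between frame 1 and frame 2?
the cyan cross

(moved 4.8; next 4.2)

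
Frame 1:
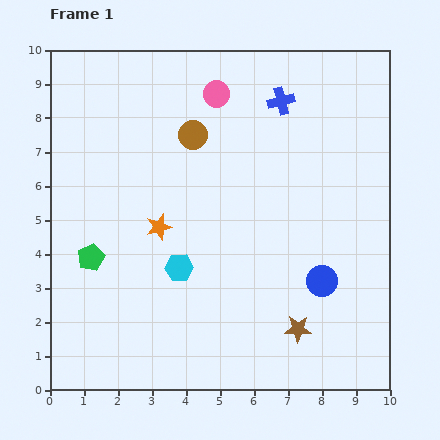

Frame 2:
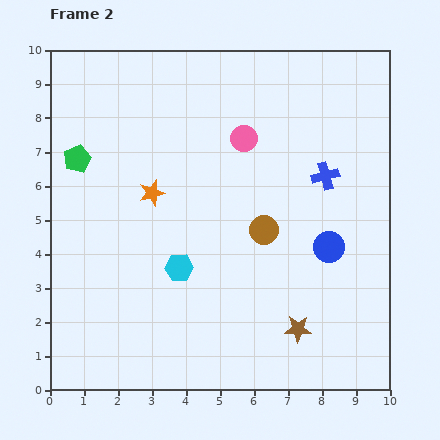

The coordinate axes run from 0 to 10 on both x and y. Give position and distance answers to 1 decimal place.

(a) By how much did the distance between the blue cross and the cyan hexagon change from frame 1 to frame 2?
-0.6

Distance in frame 1: 5.7. Distance in frame 2: 5.1.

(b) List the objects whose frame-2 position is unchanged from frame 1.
the cyan hexagon, the brown star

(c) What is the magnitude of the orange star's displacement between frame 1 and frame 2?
1.0

The orange star moved from (3.2, 4.8) to (3.0, 5.8), a distance of √(0.2² + 1.0²) ≈ 1.0.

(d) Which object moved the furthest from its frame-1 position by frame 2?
the brown circle

(moved 3.5; next 2.9)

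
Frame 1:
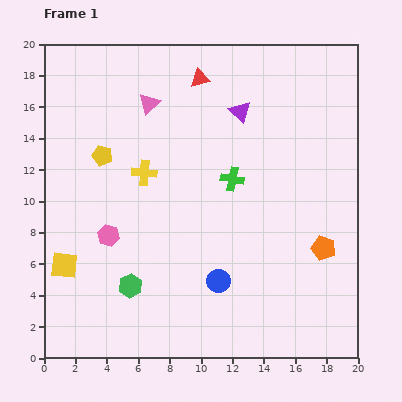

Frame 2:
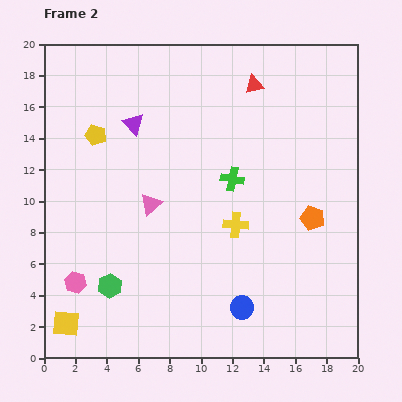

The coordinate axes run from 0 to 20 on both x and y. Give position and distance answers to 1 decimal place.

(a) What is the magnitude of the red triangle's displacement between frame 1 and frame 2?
3.5

The red triangle moved from (9.9, 17.8) to (13.4, 17.4), a distance of √(3.5² + 0.4²) ≈ 3.5.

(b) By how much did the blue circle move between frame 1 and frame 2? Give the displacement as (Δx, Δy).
(1.5, -1.7)

The blue circle was at (11.1, 4.9) in frame 1 and (12.6, 3.2) in frame 2.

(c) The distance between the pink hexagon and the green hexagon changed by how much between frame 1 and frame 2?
-1.3

Distance in frame 1: 3.5. Distance in frame 2: 2.2.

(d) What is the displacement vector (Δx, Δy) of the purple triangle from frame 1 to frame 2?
(-6.8, -0.8)

The purple triangle was at (12.5, 15.7) in frame 1 and (5.7, 14.9) in frame 2.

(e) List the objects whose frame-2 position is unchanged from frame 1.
the green cross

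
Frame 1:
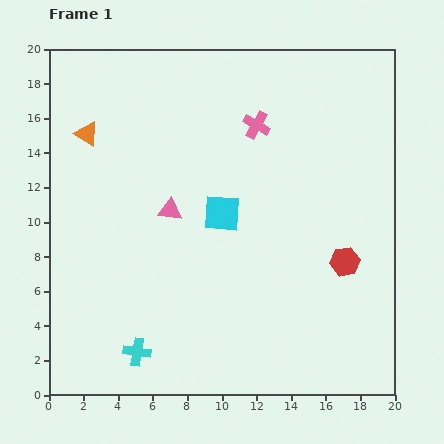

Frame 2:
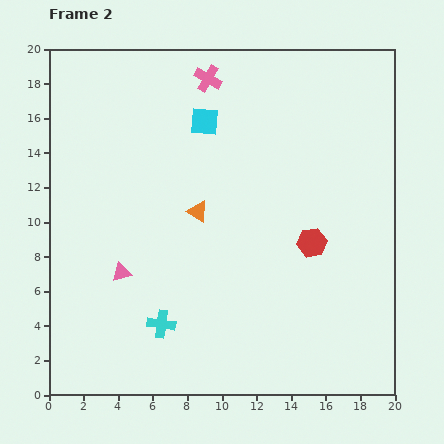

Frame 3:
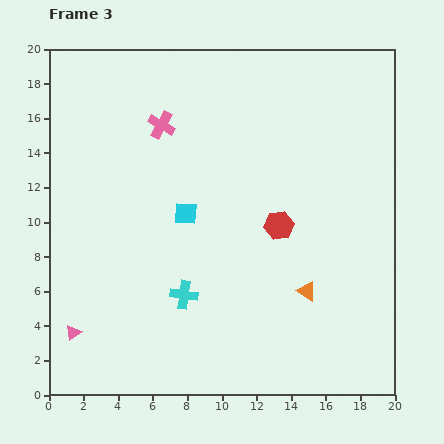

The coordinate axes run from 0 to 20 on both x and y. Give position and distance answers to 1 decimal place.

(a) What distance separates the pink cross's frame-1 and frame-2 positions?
3.9

The pink cross moved from (12.0, 15.6) to (9.2, 18.3), a distance of √(2.8² + 2.7²) ≈ 3.9.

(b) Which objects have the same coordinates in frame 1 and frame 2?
none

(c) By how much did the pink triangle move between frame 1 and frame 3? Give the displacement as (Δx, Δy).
(-5.6, -7.1)

The pink triangle was at (7.0, 10.7) in frame 1 and (1.4, 3.6) in frame 3.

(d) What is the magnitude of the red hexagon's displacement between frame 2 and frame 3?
2.1

The red hexagon moved from (15.2, 8.8) to (13.3, 9.8), a distance of √(1.9² + 1.0²) ≈ 2.1.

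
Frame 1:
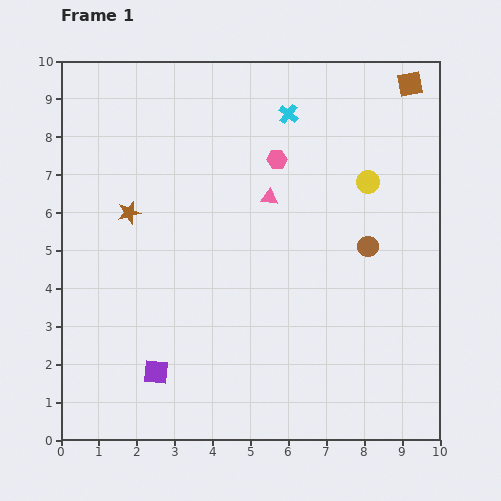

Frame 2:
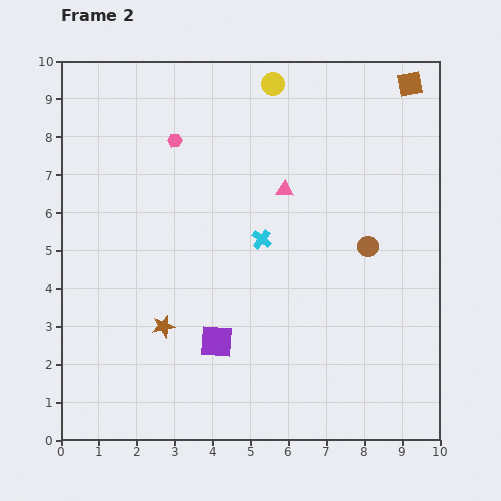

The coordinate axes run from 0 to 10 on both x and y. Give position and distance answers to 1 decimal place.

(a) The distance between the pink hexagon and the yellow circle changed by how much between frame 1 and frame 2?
+0.5

Distance in frame 1: 2.5. Distance in frame 2: 3.0.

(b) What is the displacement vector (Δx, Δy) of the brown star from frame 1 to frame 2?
(0.9, -3.0)

The brown star was at (1.8, 6.0) in frame 1 and (2.7, 3.0) in frame 2.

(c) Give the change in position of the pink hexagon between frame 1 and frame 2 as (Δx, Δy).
(-2.7, 0.5)

The pink hexagon was at (5.7, 7.4) in frame 1 and (3.0, 7.9) in frame 2.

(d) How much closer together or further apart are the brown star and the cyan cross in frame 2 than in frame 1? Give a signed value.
-1.4

Distance in frame 1: 4.9. Distance in frame 2: 3.5.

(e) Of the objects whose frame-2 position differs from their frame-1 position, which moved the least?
the pink triangle

(moved 0.4)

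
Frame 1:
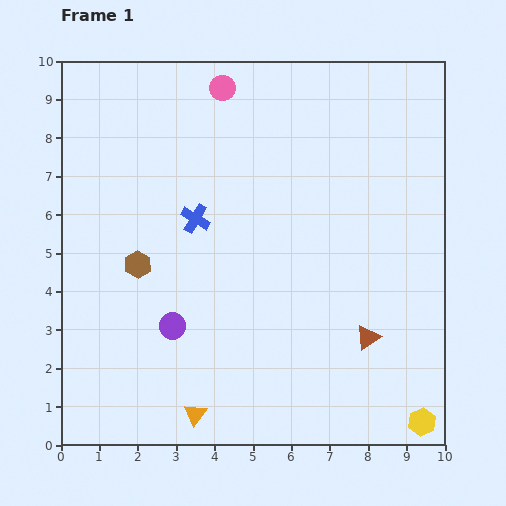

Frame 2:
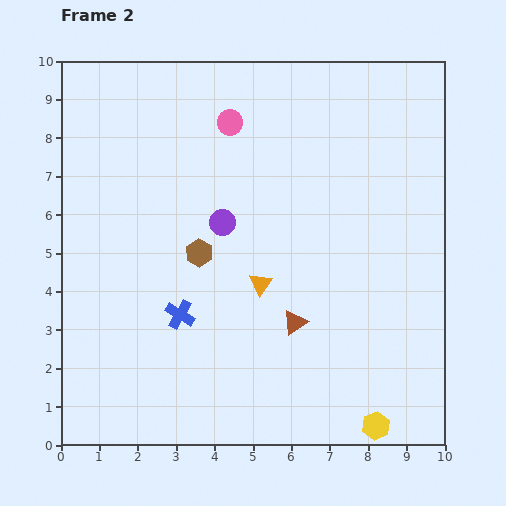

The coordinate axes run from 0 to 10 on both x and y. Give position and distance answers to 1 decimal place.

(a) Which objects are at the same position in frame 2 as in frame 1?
none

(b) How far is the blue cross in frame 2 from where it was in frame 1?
2.5

The blue cross moved from (3.5, 5.9) to (3.1, 3.4), a distance of √(0.4² + 2.5²) ≈ 2.5.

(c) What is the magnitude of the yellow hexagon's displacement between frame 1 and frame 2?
1.2

The yellow hexagon moved from (9.4, 0.6) to (8.2, 0.5), a distance of √(1.2² + 0.1²) ≈ 1.2.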